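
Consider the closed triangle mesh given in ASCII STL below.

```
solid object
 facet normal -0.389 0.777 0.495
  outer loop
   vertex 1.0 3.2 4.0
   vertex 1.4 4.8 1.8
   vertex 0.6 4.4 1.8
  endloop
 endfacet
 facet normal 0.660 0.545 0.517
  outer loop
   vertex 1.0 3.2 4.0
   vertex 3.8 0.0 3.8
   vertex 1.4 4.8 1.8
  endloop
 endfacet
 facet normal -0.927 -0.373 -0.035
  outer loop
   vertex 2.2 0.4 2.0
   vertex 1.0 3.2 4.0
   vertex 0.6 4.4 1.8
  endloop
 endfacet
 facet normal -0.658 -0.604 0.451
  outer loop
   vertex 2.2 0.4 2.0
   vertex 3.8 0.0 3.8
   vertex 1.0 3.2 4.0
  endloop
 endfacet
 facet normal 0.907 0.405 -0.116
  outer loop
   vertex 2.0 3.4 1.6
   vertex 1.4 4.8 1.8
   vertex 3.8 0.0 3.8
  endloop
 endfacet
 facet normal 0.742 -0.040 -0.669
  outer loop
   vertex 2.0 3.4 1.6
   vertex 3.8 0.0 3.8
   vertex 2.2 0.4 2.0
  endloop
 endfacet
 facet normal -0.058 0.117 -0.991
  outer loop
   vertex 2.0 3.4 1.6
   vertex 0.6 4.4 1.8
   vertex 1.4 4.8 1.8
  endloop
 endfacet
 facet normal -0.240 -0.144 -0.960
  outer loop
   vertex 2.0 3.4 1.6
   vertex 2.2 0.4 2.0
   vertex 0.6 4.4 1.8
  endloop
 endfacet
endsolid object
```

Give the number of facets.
8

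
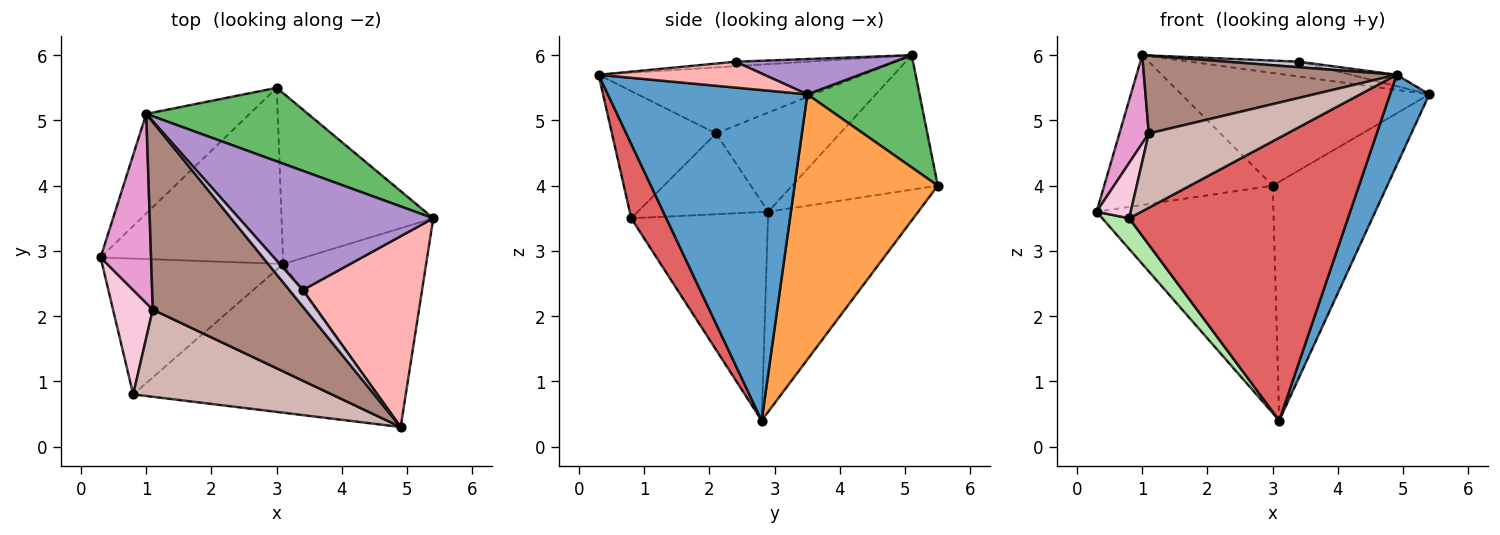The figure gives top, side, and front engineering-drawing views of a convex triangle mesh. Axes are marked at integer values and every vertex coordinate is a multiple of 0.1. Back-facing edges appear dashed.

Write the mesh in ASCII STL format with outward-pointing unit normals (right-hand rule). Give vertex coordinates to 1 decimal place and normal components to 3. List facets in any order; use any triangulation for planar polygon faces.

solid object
 facet normal 0.903 -0.178 -0.391
  outer loop
   vertex 3.1 2.8 0.4
   vertex 5.4 3.5 5.4
   vertex 4.9 0.3 5.7
  endloop
 endfacet
 facet normal -0.557 0.657 -0.508
  outer loop
   vertex 3.0 5.5 4.0
   vertex 3.1 2.8 0.4
   vertex 0.3 2.9 3.6
  endloop
 endfacet
 facet normal 0.713 0.570 -0.408
  outer loop
   vertex 3.0 5.5 4.0
   vertex 5.4 3.5 5.4
   vertex 3.1 2.8 0.4
  endloop
 endfacet
 facet normal -0.584 0.676 -0.449
  outer loop
   vertex 1.0 5.1 6.0
   vertex 3.0 5.5 4.0
   vertex 0.3 2.9 3.6
  endloop
 endfacet
 facet normal 0.354 0.783 0.511
  outer loop
   vertex 1.0 5.1 6.0
   vertex 5.4 3.5 5.4
   vertex 3.0 5.5 4.0
  endloop
 endfacet
 facet normal -0.747 -0.147 -0.649
  outer loop
   vertex 0.8 0.8 3.5
   vertex 0.3 2.9 3.6
   vertex 3.1 2.8 0.4
  endloop
 endfacet
 facet normal 0.141 -0.876 -0.461
  outer loop
   vertex 0.8 0.8 3.5
   vertex 3.1 2.8 0.4
   vertex 4.9 0.3 5.7
  endloop
 endfacet
 facet normal 0.212 0.058 0.976
  outer loop
   vertex 3.4 2.4 5.9
   vertex 4.9 0.3 5.7
   vertex 5.4 3.5 5.4
  endloop
 endfacet
 facet normal 0.177 0.121 0.977
  outer loop
   vertex 3.4 2.4 5.9
   vertex 5.4 3.5 5.4
   vertex 1.0 5.1 6.0
  endloop
 endfacet
 facet normal -0.302 -0.302 0.905
  outer loop
   vertex 3.4 2.4 5.9
   vertex 1.0 5.1 6.0
   vertex 4.9 0.3 5.7
  endloop
 endfacet
 facet normal -0.372 -0.355 0.858
  outer loop
   vertex 1.1 2.1 4.8
   vertex 4.9 0.3 5.7
   vertex 1.0 5.1 6.0
  endloop
 endfacet
 facet normal -0.438 -0.583 0.684
  outer loop
   vertex 1.1 2.1 4.8
   vertex 0.8 0.8 3.5
   vertex 4.9 0.3 5.7
  endloop
 endfacet
 facet normal -0.872 -0.207 0.444
  outer loop
   vertex 1.1 2.1 4.8
   vertex 1.0 5.1 6.0
   vertex 0.3 2.9 3.6
  endloop
 endfacet
 facet normal -0.873 -0.228 0.430
  outer loop
   vertex 1.1 2.1 4.8
   vertex 0.3 2.9 3.6
   vertex 0.8 0.8 3.5
  endloop
 endfacet
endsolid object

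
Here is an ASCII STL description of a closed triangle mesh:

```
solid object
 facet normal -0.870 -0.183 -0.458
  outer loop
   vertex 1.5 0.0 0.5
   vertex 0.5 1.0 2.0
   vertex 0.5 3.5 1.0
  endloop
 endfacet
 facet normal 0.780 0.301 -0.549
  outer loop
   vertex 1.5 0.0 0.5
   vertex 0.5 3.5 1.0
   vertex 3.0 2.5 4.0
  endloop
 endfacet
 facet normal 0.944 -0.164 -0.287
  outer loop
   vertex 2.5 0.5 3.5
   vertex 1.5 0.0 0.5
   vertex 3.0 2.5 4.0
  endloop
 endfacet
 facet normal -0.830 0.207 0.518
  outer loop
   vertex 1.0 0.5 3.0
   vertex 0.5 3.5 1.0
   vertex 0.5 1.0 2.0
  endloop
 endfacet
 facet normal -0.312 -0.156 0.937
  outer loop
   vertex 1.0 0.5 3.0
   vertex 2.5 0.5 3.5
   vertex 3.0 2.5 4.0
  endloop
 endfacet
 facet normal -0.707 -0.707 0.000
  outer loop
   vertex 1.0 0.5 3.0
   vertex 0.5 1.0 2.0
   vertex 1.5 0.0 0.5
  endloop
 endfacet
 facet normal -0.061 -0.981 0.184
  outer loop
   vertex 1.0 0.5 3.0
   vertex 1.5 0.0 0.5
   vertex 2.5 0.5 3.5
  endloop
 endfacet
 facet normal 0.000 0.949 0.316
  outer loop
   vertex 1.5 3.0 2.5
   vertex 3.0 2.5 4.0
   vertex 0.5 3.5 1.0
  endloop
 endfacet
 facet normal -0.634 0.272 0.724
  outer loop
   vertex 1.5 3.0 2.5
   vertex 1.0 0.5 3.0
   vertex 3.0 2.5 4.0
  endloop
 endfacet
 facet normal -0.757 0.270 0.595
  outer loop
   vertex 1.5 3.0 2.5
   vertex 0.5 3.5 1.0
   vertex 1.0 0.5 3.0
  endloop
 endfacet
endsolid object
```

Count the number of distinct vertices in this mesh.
7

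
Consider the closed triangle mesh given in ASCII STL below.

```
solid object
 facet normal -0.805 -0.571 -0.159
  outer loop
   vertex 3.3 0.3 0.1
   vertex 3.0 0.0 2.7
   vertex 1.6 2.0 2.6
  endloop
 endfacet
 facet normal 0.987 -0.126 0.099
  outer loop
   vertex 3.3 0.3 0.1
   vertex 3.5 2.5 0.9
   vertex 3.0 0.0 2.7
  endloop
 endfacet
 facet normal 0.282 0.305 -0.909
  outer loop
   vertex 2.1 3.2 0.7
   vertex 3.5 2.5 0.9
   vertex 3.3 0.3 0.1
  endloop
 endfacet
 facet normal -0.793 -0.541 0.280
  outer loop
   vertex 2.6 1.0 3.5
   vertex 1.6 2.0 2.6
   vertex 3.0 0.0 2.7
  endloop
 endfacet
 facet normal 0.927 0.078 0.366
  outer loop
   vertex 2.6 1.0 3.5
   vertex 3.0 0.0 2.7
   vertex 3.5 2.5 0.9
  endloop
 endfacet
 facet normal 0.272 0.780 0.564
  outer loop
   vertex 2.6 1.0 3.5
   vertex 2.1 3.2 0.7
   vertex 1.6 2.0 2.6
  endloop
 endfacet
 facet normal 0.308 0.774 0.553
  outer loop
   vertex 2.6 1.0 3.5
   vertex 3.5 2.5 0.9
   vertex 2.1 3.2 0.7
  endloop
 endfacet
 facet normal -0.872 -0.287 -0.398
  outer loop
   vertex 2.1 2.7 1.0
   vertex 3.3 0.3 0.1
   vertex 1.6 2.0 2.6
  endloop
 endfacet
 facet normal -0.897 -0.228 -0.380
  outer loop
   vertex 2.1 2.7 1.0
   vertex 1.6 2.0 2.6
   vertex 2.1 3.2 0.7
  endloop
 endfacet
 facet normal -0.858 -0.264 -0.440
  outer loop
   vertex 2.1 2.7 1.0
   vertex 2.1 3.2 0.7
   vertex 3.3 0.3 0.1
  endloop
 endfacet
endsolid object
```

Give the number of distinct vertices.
7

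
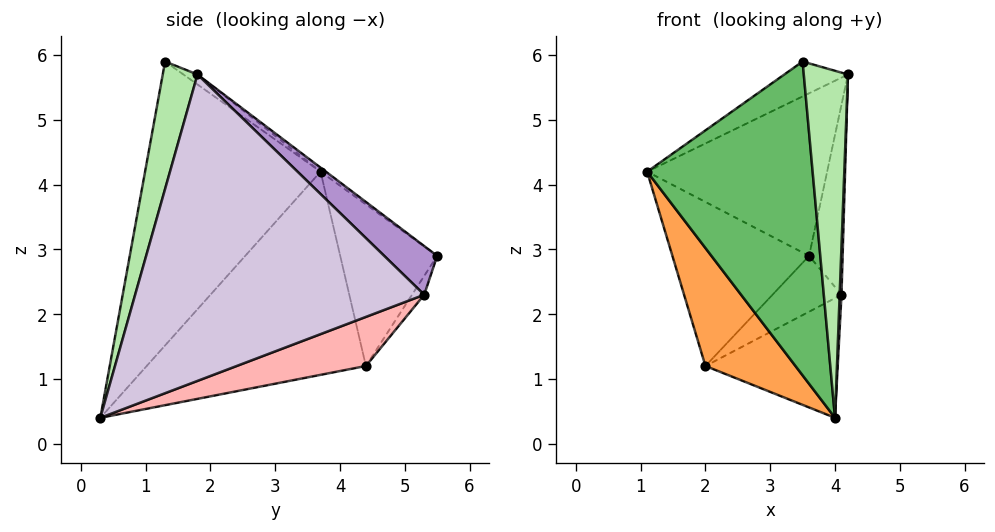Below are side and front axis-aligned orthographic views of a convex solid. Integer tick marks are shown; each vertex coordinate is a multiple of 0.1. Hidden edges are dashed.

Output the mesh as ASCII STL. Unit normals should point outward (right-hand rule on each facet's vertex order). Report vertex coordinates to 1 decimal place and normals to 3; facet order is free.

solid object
 facet normal -0.018 0.602 0.799
  outer loop
   vertex 3.6 5.5 2.9
   vertex 1.1 3.7 4.2
   vertex 4.2 1.8 5.7
  endloop
 endfacet
 facet normal -0.578 0.816 0.017
  outer loop
   vertex 2.0 4.4 1.2
   vertex 1.1 3.7 4.2
   vertex 3.6 5.5 2.9
  endloop
 endfacet
 facet normal -0.869 -0.357 -0.344
  outer loop
   vertex 2.0 4.4 1.2
   vertex 4.0 0.3 0.4
   vertex 1.1 3.7 4.2
  endloop
 endfacet
 facet normal -0.110 0.499 0.860
  outer loop
   vertex 3.5 1.3 5.9
   vertex 4.2 1.8 5.7
   vertex 1.1 3.7 4.2
  endloop
 endfacet
 facet normal -0.726 -0.685 0.058
  outer loop
   vertex 3.5 1.3 5.9
   vertex 1.1 3.7 4.2
   vertex 4.0 0.3 0.4
  endloop
 endfacet
 facet normal 0.606 -0.771 0.195
  outer loop
   vertex 3.5 1.3 5.9
   vertex 4.0 0.3 0.4
   vertex 4.2 1.8 5.7
  endloop
 endfacet
 facet normal -0.157 0.890 -0.428
  outer loop
   vertex 4.1 5.3 2.3
   vertex 2.0 4.4 1.2
   vertex 3.6 5.5 2.9
  endloop
 endfacet
 facet normal 0.323 0.331 -0.887
  outer loop
   vertex 4.1 5.3 2.3
   vertex 4.0 0.3 0.4
   vertex 2.0 4.4 1.2
  endloop
 endfacet
 facet normal 0.748 0.473 0.465
  outer loop
   vertex 4.1 5.3 2.3
   vertex 3.6 5.5 2.9
   vertex 4.2 1.8 5.7
  endloop
 endfacet
 facet normal 0.999 -0.006 -0.036
  outer loop
   vertex 4.1 5.3 2.3
   vertex 4.2 1.8 5.7
   vertex 4.0 0.3 0.4
  endloop
 endfacet
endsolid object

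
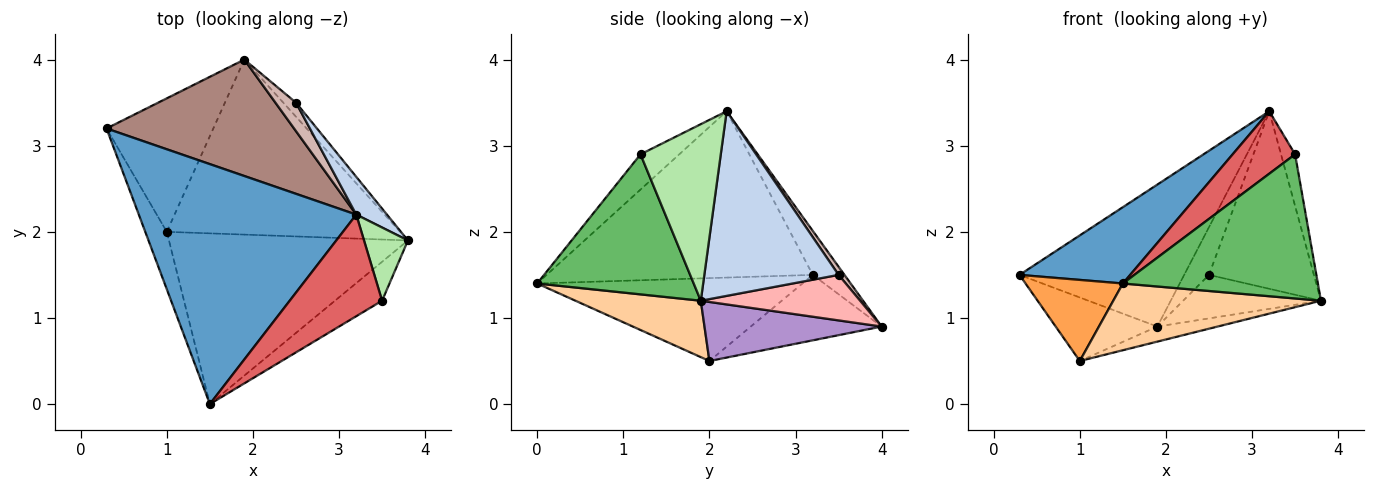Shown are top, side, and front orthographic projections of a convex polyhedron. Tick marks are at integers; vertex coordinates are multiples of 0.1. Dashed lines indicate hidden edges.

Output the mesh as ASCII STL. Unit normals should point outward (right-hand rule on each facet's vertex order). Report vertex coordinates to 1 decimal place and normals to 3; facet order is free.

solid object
 facet normal -0.589 -0.245 0.770
  outer loop
   vertex 3.2 2.2 3.4
   vertex 0.3 3.2 1.5
   vertex 1.5 0.0 1.4
  endloop
 endfacet
 facet normal 0.781 0.610 0.130
  outer loop
   vertex 2.5 3.5 1.5
   vertex 3.2 2.2 3.4
   vertex 3.8 1.9 1.2
  endloop
 endfacet
 facet normal -0.912 -0.335 -0.237
  outer loop
   vertex 1.0 2.0 0.5
   vertex 1.5 0.0 1.4
   vertex 0.3 3.2 1.5
  endloop
 endfacet
 facet normal 0.215 -0.356 -0.910
  outer loop
   vertex 1.0 2.0 0.5
   vertex 3.8 1.9 1.2
   vertex 1.5 0.0 1.4
  endloop
 endfacet
 facet normal 0.612 -0.763 -0.206
  outer loop
   vertex 3.5 1.2 2.9
   vertex 1.5 0.0 1.4
   vertex 3.8 1.9 1.2
  endloop
 endfacet
 facet normal 0.957 0.168 0.238
  outer loop
   vertex 3.5 1.2 2.9
   vertex 3.8 1.9 1.2
   vertex 3.2 2.2 3.4
  endloop
 endfacet
 facet normal -0.309 -0.498 0.810
  outer loop
   vertex 3.5 1.2 2.9
   vertex 3.2 2.2 3.4
   vertex 1.5 0.0 1.4
  endloop
 endfacet
 facet normal 0.740 0.640 -0.207
  outer loop
   vertex 1.9 4.0 0.9
   vertex 2.5 3.5 1.5
   vertex 3.8 1.9 1.2
  endloop
 endfacet
 facet normal 0.244 0.083 -0.966
  outer loop
   vertex 1.9 4.0 0.9
   vertex 3.8 1.9 1.2
   vertex 1.0 2.0 0.5
  endloop
 endfacet
 facet normal -0.484 0.376 -0.790
  outer loop
   vertex 1.9 4.0 0.9
   vertex 1.0 2.0 0.5
   vertex 0.3 3.2 1.5
  endloop
 endfacet
 facet normal -0.147 0.765 0.627
  outer loop
   vertex 1.9 4.0 0.9
   vertex 0.3 3.2 1.5
   vertex 3.2 2.2 3.4
  endloop
 endfacet
 facet normal 0.199 0.841 0.503
  outer loop
   vertex 1.9 4.0 0.9
   vertex 3.2 2.2 3.4
   vertex 2.5 3.5 1.5
  endloop
 endfacet
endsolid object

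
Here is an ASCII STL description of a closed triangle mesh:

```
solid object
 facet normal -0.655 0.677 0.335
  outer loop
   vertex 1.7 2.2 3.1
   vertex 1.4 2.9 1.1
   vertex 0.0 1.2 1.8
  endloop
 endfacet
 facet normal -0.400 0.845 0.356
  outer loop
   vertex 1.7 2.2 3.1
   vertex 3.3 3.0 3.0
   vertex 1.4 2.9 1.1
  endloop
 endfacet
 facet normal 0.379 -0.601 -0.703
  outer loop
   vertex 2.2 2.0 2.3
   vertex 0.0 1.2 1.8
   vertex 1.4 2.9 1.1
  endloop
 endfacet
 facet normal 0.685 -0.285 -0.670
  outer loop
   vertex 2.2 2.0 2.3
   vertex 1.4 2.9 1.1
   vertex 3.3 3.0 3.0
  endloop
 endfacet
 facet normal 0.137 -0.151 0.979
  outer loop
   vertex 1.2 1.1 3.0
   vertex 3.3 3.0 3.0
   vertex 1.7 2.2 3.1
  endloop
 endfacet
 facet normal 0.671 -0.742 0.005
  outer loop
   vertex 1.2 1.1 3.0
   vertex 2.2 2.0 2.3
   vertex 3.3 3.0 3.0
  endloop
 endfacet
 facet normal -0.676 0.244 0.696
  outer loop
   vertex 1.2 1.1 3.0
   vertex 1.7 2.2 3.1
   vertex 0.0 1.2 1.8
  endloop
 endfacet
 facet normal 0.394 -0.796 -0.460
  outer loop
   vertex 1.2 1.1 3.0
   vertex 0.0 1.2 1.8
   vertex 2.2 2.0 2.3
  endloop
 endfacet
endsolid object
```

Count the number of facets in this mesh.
8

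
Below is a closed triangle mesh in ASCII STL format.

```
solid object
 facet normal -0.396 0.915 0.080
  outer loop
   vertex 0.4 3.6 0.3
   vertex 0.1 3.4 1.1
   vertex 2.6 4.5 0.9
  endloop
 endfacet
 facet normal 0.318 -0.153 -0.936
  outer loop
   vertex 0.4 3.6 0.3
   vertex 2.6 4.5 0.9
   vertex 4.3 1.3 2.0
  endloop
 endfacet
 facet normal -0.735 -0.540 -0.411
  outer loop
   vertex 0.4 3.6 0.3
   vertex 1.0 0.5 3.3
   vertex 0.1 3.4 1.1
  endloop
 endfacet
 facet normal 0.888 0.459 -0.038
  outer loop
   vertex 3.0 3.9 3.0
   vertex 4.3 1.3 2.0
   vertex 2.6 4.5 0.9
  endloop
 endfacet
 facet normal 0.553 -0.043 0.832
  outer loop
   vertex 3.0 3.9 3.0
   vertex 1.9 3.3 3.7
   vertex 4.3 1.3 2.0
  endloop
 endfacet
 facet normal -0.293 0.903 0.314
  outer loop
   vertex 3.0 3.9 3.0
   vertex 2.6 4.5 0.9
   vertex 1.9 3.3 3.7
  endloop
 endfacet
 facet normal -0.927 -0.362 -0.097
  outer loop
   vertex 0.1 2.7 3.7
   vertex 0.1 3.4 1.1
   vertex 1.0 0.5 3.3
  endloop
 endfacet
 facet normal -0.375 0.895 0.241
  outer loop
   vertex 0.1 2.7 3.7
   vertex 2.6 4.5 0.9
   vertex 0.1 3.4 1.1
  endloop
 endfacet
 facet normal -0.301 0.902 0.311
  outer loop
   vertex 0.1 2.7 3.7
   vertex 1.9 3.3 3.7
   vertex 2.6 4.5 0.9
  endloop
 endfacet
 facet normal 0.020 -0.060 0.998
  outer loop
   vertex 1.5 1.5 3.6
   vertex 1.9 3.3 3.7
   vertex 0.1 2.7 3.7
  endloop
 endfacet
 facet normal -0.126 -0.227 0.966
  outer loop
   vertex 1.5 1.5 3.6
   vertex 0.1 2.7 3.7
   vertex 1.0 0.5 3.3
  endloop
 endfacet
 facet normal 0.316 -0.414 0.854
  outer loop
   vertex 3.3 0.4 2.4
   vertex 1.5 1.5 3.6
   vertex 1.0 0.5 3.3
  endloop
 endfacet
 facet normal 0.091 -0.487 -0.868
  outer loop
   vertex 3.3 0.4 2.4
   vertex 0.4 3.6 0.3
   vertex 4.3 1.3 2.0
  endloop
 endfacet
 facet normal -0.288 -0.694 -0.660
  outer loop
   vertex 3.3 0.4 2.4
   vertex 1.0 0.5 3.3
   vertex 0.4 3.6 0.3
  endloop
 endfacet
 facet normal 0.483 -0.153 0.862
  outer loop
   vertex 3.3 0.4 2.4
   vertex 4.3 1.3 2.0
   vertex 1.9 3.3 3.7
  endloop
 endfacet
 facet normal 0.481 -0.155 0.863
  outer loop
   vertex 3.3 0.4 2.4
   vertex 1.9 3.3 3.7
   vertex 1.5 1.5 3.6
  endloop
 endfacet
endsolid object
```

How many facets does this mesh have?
16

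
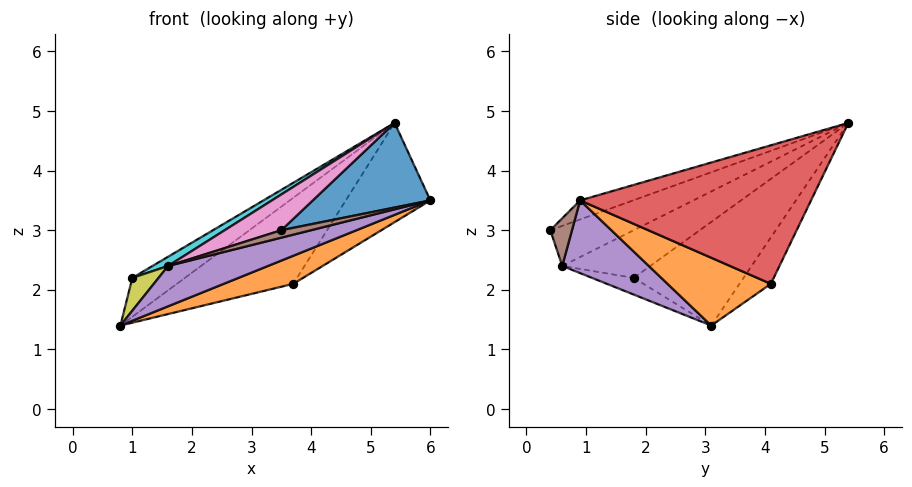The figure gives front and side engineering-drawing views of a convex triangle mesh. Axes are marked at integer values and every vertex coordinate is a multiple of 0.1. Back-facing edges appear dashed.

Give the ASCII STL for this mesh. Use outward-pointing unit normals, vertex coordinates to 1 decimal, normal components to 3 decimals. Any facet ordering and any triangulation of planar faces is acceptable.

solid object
 facet normal -0.131 -0.291 0.948
  outer loop
   vertex 3.5 0.4 3.0
   vertex 6.0 0.9 3.5
   vertex 5.4 5.4 4.8
  endloop
 endfacet
 facet normal 0.294 -0.198 -0.935
  outer loop
   vertex 3.7 4.1 2.1
   vertex 6.0 0.9 3.5
   vertex 0.8 3.1 1.4
  endloop
 endfacet
 facet normal -0.249 0.925 -0.288
  outer loop
   vertex 3.7 4.1 2.1
   vertex 0.8 3.1 1.4
   vertex 5.4 5.4 4.8
  endloop
 endfacet
 facet normal 0.749 0.274 -0.603
  outer loop
   vertex 3.7 4.1 2.1
   vertex 5.4 5.4 4.8
   vertex 6.0 0.9 3.5
  endloop
 endfacet
 facet normal 0.251 -0.289 -0.924
  outer loop
   vertex 1.6 0.6 2.4
   vertex 0.8 3.1 1.4
   vertex 6.0 0.9 3.5
  endloop
 endfacet
 facet normal 0.250 -0.343 -0.905
  outer loop
   vertex 1.6 0.6 2.4
   vertex 6.0 0.9 3.5
   vertex 3.5 0.4 3.0
  endloop
 endfacet
 facet normal -0.315 -0.213 0.925
  outer loop
   vertex 1.6 0.6 2.4
   vertex 3.5 0.4 3.0
   vertex 5.4 5.4 4.8
  endloop
 endfacet
 facet normal -0.661 0.317 0.680
  outer loop
   vertex 1.0 1.8 2.2
   vertex 5.4 5.4 4.8
   vertex 0.8 3.1 1.4
  endloop
 endfacet
 facet normal -0.709 -0.446 -0.547
  outer loop
   vertex 1.0 1.8 2.2
   vertex 0.8 3.1 1.4
   vertex 1.6 0.6 2.4
  endloop
 endfacet
 facet normal -0.457 -0.081 0.886
  outer loop
   vertex 1.0 1.8 2.2
   vertex 1.6 0.6 2.4
   vertex 5.4 5.4 4.8
  endloop
 endfacet
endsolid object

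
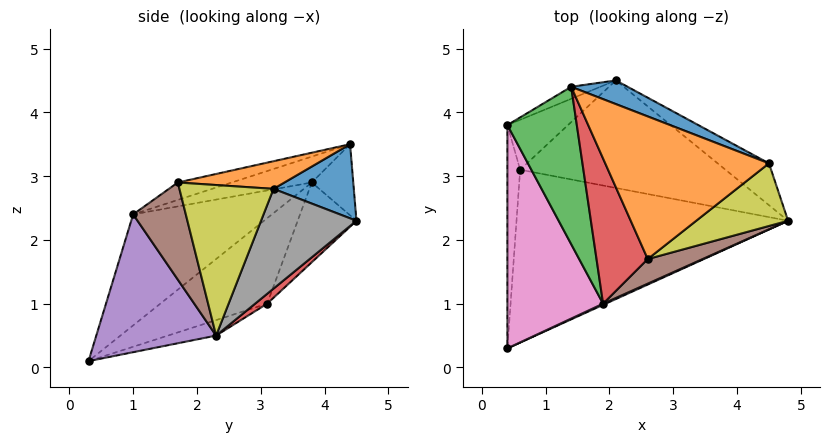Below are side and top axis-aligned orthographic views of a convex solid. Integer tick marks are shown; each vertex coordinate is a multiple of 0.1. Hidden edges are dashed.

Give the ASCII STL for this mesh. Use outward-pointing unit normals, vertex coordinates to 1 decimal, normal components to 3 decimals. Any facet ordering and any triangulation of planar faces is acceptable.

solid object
 facet normal -0.982 0.117 -0.147
  outer loop
   vertex 0.6 3.1 1.0
   vertex 0.4 0.3 0.1
   vertex 0.4 3.8 2.9
  endloop
 endfacet
 facet normal -0.460 0.817 -0.349
  outer loop
   vertex 0.6 3.1 1.0
   vertex 0.4 3.8 2.9
   vertex 2.1 4.5 2.3
  endloop
 endfacet
 facet normal -0.054 0.309 -0.949
  outer loop
   vertex 0.6 3.1 1.0
   vertex 4.8 2.3 0.5
   vertex 0.4 0.3 0.1
  endloop
 endfacet
 facet normal 0.036 0.659 -0.751
  outer loop
   vertex 0.6 3.1 1.0
   vertex 2.1 4.5 2.3
   vertex 4.8 2.3 0.5
  endloop
 endfacet
 facet normal 0.413 -0.911 0.008
  outer loop
   vertex 1.9 1.0 2.4
   vertex 0.4 0.3 0.1
   vertex 4.8 2.3 0.5
  endloop
 endfacet
 facet normal 0.551 -0.774 0.312
  outer loop
   vertex 1.9 1.0 2.4
   vertex 4.8 2.3 0.5
   vertex 2.6 1.7 2.9
  endloop
 endfacet
 facet normal -0.671 -0.463 0.579
  outer loop
   vertex 1.9 1.0 2.4
   vertex 0.4 3.8 2.9
   vertex 0.4 0.3 0.1
  endloop
 endfacet
 facet normal 0.501 0.826 -0.258
  outer loop
   vertex 4.5 3.2 2.8
   vertex 4.8 2.3 0.5
   vertex 2.1 4.5 2.3
  endloop
 endfacet
 facet normal 0.590 -0.723 0.360
  outer loop
   vertex 4.5 3.2 2.8
   vertex 2.6 1.7 2.9
   vertex 4.8 2.3 0.5
  endloop
 endfacet
 facet normal -0.427 0.887 -0.175
  outer loop
   vertex 1.4 4.4 3.5
   vertex 2.1 4.5 2.3
   vertex 0.4 3.8 2.9
  endloop
 endfacet
 facet normal 0.403 0.862 0.307
  outer loop
   vertex 1.4 4.4 3.5
   vertex 4.5 3.2 2.8
   vertex 2.1 4.5 2.3
  endloop
 endfacet
 facet normal 0.165 -0.144 0.976
  outer loop
   vertex 1.4 4.4 3.5
   vertex 2.6 1.7 2.9
   vertex 4.5 3.2 2.8
  endloop
 endfacet
 facet normal -0.329 -0.334 0.883
  outer loop
   vertex 1.4 4.4 3.5
   vertex 0.4 3.8 2.9
   vertex 1.9 1.0 2.4
  endloop
 endfacet
 facet normal -0.304 -0.333 0.892
  outer loop
   vertex 1.4 4.4 3.5
   vertex 1.9 1.0 2.4
   vertex 2.6 1.7 2.9
  endloop
 endfacet
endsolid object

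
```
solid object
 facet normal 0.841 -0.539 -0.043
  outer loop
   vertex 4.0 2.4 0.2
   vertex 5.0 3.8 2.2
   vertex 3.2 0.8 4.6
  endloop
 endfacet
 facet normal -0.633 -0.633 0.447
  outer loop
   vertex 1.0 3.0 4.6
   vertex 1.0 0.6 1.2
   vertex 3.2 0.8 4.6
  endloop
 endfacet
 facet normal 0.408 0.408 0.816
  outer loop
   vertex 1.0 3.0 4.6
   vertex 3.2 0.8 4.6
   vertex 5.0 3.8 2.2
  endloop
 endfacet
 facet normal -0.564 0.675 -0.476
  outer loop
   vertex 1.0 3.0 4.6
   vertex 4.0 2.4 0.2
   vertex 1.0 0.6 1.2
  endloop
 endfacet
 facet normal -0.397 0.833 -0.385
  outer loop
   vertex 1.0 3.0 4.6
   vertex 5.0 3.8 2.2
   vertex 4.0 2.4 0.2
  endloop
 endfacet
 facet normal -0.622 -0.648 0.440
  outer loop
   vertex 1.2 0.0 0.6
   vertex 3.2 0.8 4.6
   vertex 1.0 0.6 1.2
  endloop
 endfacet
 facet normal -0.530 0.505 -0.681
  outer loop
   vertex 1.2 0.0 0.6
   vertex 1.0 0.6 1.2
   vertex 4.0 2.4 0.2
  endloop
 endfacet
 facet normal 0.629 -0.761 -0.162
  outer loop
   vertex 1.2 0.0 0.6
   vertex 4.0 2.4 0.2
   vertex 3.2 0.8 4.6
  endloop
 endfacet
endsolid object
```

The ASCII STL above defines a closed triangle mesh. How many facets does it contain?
8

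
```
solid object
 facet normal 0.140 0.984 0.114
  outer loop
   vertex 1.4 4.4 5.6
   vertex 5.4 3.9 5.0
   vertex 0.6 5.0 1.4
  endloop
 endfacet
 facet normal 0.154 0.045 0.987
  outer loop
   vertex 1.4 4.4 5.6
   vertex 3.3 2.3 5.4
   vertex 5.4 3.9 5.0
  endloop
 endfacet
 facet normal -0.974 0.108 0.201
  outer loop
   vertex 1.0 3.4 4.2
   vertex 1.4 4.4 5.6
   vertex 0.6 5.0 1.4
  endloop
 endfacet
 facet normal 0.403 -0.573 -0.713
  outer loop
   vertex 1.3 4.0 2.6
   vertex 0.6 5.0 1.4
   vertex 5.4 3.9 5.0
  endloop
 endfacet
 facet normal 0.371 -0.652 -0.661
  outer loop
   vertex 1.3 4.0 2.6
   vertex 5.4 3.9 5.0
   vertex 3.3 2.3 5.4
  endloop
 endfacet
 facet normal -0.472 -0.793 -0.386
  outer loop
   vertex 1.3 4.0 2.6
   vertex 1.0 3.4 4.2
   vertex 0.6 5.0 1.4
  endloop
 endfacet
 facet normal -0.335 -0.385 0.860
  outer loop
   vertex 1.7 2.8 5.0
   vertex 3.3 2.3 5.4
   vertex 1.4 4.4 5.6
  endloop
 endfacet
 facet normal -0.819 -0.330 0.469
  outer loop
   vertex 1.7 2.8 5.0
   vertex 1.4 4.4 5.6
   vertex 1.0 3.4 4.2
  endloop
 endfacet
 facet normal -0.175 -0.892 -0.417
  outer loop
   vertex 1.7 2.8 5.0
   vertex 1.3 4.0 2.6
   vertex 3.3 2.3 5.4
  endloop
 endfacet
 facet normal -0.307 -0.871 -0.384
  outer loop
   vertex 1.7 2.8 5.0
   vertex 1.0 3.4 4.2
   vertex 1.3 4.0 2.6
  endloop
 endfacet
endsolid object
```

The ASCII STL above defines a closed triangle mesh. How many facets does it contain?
10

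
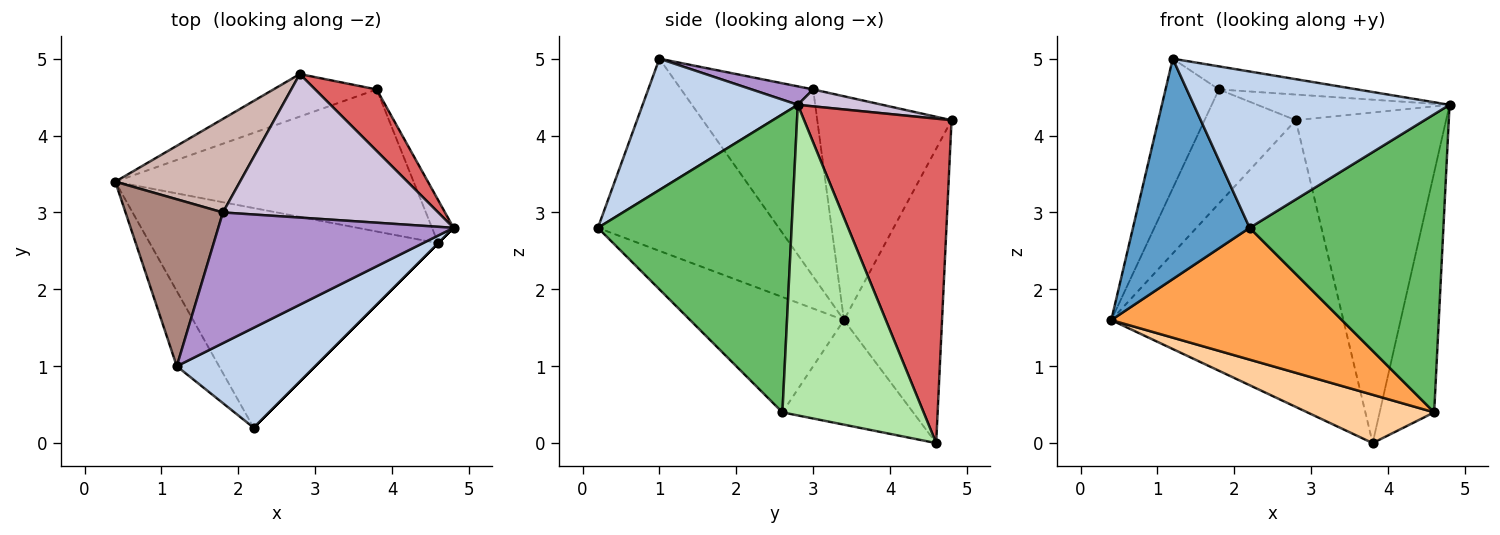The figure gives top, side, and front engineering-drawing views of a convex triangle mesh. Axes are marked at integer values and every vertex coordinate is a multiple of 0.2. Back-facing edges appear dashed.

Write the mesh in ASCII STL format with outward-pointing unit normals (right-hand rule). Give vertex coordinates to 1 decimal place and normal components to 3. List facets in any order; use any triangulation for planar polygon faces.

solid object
 facet normal -0.826 -0.533 -0.182
  outer loop
   vertex 1.2 1.0 5.0
   vertex 0.4 3.4 1.6
   vertex 2.2 0.2 2.8
  endloop
 endfacet
 facet normal 0.455 -0.750 0.480
  outer loop
   vertex 1.2 1.0 5.0
   vertex 2.2 0.2 2.8
   vertex 4.8 2.8 4.4
  endloop
 endfacet
 facet normal -0.324 -0.487 -0.811
  outer loop
   vertex 4.6 2.6 0.4
   vertex 2.2 0.2 2.8
   vertex 0.4 3.4 1.6
  endloop
 endfacet
 facet normal -0.315 -0.306 -0.899
  outer loop
   vertex 4.6 2.6 0.4
   vertex 0.4 3.4 1.6
   vertex 3.8 4.6 0.0
  endloop
 endfacet
 facet normal 0.707 -0.707 0.000
  outer loop
   vertex 4.6 2.6 0.4
   vertex 4.8 2.8 4.4
   vertex 2.2 0.2 2.8
  endloop
 endfacet
 facet normal 0.931 0.359 -0.065
  outer loop
   vertex 4.6 2.6 0.4
   vertex 3.8 4.6 0.0
   vertex 4.8 2.8 4.4
  endloop
 endfacet
 facet normal 0.694 0.708 0.132
  outer loop
   vertex 2.8 4.8 4.2
   vertex 4.8 2.8 4.4
   vertex 3.8 4.6 0.0
  endloop
 endfacet
 facet normal -0.386 0.913 -0.135
  outer loop
   vertex 2.8 4.8 4.2
   vertex 3.8 4.6 0.0
   vertex 0.4 3.4 1.6
  endloop
 endfacet
 facet normal 0.077 0.173 0.982
  outer loop
   vertex 1.8 3.0 4.6
   vertex 1.2 1.0 5.0
   vertex 4.8 2.8 4.4
  endloop
 endfacet
 facet normal 0.077 0.175 0.981
  outer loop
   vertex 1.8 3.0 4.6
   vertex 4.8 2.8 4.4
   vertex 2.8 4.8 4.2
  endloop
 endfacet
 facet normal -0.835 0.337 0.435
  outer loop
   vertex 1.8 3.0 4.6
   vertex 0.4 3.4 1.6
   vertex 1.2 1.0 5.0
  endloop
 endfacet
 facet normal -0.751 0.510 0.419
  outer loop
   vertex 1.8 3.0 4.6
   vertex 2.8 4.8 4.2
   vertex 0.4 3.4 1.6
  endloop
 endfacet
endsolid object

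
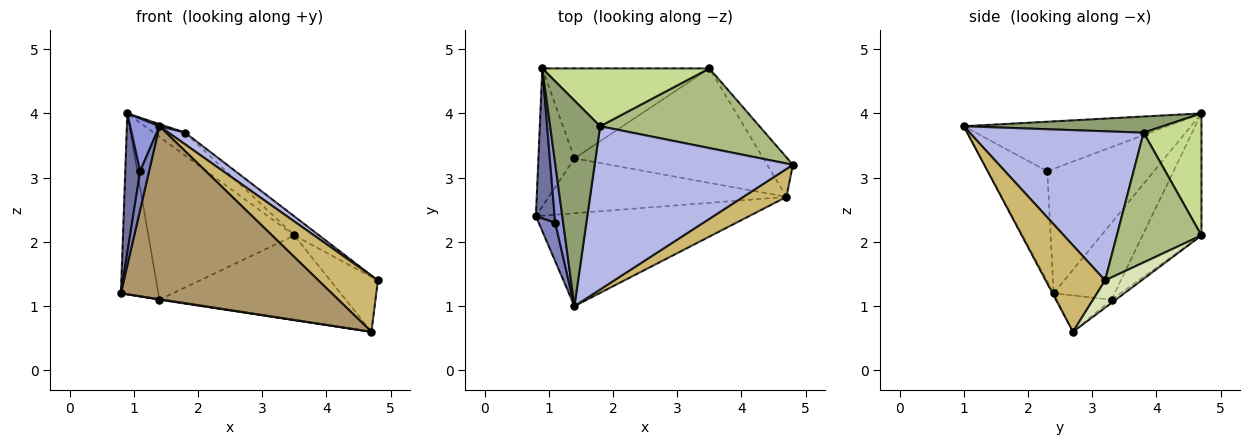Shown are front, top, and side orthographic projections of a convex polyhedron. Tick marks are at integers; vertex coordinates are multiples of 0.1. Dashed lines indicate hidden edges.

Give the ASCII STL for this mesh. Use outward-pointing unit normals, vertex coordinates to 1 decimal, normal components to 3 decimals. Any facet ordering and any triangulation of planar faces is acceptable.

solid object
 facet normal -0.980 -0.137 0.147
  outer loop
   vertex 1.1 2.3 3.1
   vertex 0.9 4.7 4.0
   vertex 0.8 2.4 1.2
  endloop
 endfacet
 facet normal -0.978 -0.147 0.147
  outer loop
   vertex 1.1 2.3 3.1
   vertex 0.8 2.4 1.2
   vertex 1.4 1.0 3.8
  endloop
 endfacet
 facet normal -0.977 -0.141 0.158
  outer loop
   vertex 1.1 2.3 3.1
   vertex 1.4 1.0 3.8
   vertex 0.9 4.7 4.0
  endloop
 endfacet
 facet normal 0.600 -0.057 0.798
  outer loop
   vertex 1.8 3.8 3.7
   vertex 1.4 1.0 3.8
   vertex 4.8 3.2 1.4
  endloop
 endfacet
 facet normal 0.307 -0.010 0.952
  outer loop
   vertex 1.8 3.8 3.7
   vertex 0.9 4.7 4.0
   vertex 1.4 1.0 3.8
  endloop
 endfacet
 facet normal 0.621 0.182 0.762
  outer loop
   vertex 1.8 3.8 3.7
   vertex 4.8 3.2 1.4
   vertex 3.5 4.7 2.1
  endloop
 endfacet
 facet normal 0.562 0.306 0.769
  outer loop
   vertex 1.8 3.8 3.7
   vertex 3.5 4.7 2.1
   vertex 0.9 4.7 4.0
  endloop
 endfacet
 facet normal 0.528 0.689 -0.497
  outer loop
   vertex 4.7 2.7 0.6
   vertex 3.5 4.7 2.1
   vertex 4.8 3.2 1.4
  endloop
 endfacet
 facet normal -0.005 -0.881 -0.473
  outer loop
   vertex 4.7 2.7 0.6
   vertex 1.4 1.0 3.8
   vertex 0.8 2.4 1.2
  endloop
 endfacet
 facet normal 0.667 -0.667 0.333
  outer loop
   vertex 4.7 2.7 0.6
   vertex 4.8 3.2 1.4
   vertex 1.4 1.0 3.8
  endloop
 endfacet
 facet normal -0.151 -0.009 -0.988
  outer loop
   vertex 1.4 3.3 1.1
   vertex 4.7 2.7 0.6
   vertex 0.8 2.4 1.2
  endloop
 endfacet
 facet normal -0.014 0.595 -0.804
  outer loop
   vertex 1.4 3.3 1.1
   vertex 3.5 4.7 2.1
   vertex 4.7 2.7 0.6
  endloop
 endfacet
 facet normal -0.791 0.486 -0.371
  outer loop
   vertex 1.4 3.3 1.1
   vertex 0.8 2.4 1.2
   vertex 0.9 4.7 4.0
  endloop
 endfacet
 facet normal -0.333 0.825 -0.456
  outer loop
   vertex 1.4 3.3 1.1
   vertex 0.9 4.7 4.0
   vertex 3.5 4.7 2.1
  endloop
 endfacet
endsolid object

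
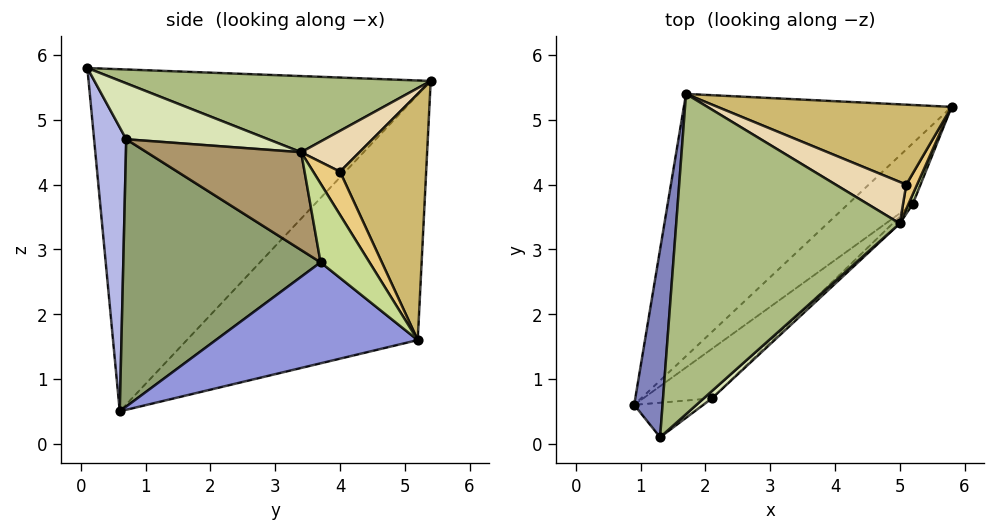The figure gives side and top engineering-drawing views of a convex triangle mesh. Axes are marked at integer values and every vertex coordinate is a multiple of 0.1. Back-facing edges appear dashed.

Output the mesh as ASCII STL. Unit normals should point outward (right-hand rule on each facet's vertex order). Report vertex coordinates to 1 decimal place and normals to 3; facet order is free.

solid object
 facet normal -0.503 0.667 -0.549
  outer loop
   vertex 1.7 5.4 5.6
   vertex 5.8 5.2 1.6
   vertex 0.9 0.6 0.5
  endloop
 endfacet
 facet normal -0.994 0.078 0.082
  outer loop
   vertex 1.3 0.1 5.8
   vertex 1.7 5.4 5.6
   vertex 0.9 0.6 0.5
  endloop
 endfacet
 facet normal 0.668 -0.609 -0.428
  outer loop
   vertex 5.2 3.7 2.8
   vertex 0.9 0.6 0.5
   vertex 5.8 5.2 1.6
  endloop
 endfacet
 facet normal 0.486 -0.866 -0.118
  outer loop
   vertex 2.1 0.7 4.7
   vertex 1.3 0.1 5.8
   vertex 0.9 0.6 0.5
  endloop
 endfacet
 facet normal 0.633 -0.757 -0.163
  outer loop
   vertex 2.1 0.7 4.7
   vertex 0.9 0.6 0.5
   vertex 5.2 3.7 2.8
  endloop
 endfacet
 facet normal 0.322 0.011 0.947
  outer loop
   vertex 5.0 3.4 4.5
   vertex 1.7 5.4 5.6
   vertex 1.3 0.1 5.8
  endloop
 endfacet
 facet normal 0.941 -0.335 0.052
  outer loop
   vertex 5.0 3.4 4.5
   vertex 5.2 3.7 2.8
   vertex 5.8 5.2 1.6
  endloop
 endfacet
 facet normal 0.682 -0.725 0.100
  outer loop
   vertex 5.0 3.4 4.5
   vertex 1.3 0.1 5.8
   vertex 2.1 0.7 4.7
  endloop
 endfacet
 facet normal 0.679 -0.733 -0.049
  outer loop
   vertex 5.0 3.4 4.5
   vertex 2.1 0.7 4.7
   vertex 5.2 3.7 2.8
  endloop
 endfacet
 facet normal 0.495 0.731 0.470
  outer loop
   vertex 5.1 4.0 4.2
   vertex 5.8 5.2 1.6
   vertex 1.7 5.4 5.6
  endloop
 endfacet
 facet normal 0.969 -0.040 0.242
  outer loop
   vertex 5.1 4.0 4.2
   vertex 5.0 3.4 4.5
   vertex 5.8 5.2 1.6
  endloop
 endfacet
 facet normal 0.472 0.330 0.817
  outer loop
   vertex 5.1 4.0 4.2
   vertex 1.7 5.4 5.6
   vertex 5.0 3.4 4.5
  endloop
 endfacet
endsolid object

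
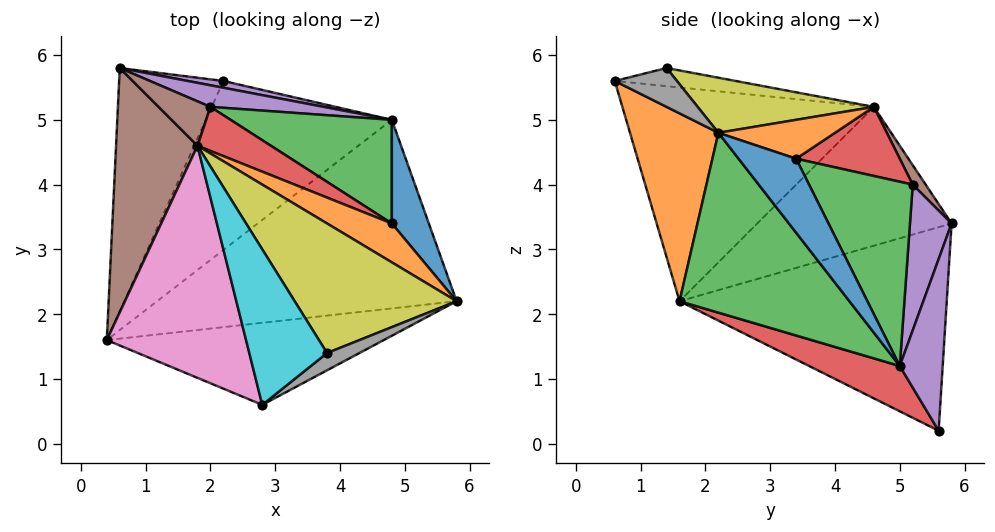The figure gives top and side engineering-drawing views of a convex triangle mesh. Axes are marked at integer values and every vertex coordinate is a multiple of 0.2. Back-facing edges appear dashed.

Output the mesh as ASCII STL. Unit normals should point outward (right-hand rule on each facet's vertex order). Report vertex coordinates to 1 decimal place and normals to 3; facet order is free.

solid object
 facet normal -0.877 0.170 -0.449
  outer loop
   vertex 2.2 5.6 0.2
   vertex 0.4 1.6 2.2
   vertex 0.6 5.8 3.4
  endloop
 endfacet
 facet normal 0.316 -0.826 -0.466
  outer loop
   vertex 2.8 0.6 5.6
   vertex 0.4 1.6 2.2
   vertex 5.8 2.2 4.8
  endloop
 endfacet
 facet normal 0.379 -0.676 -0.631
  outer loop
   vertex 4.8 5.0 1.2
   vertex 5.8 2.2 4.8
   vertex 0.4 1.6 2.2
  endloop
 endfacet
 facet normal 0.204 -0.510 -0.836
  outer loop
   vertex 4.8 5.0 1.2
   vertex 0.4 1.6 2.2
   vertex 2.2 5.6 0.2
  endloop
 endfacet
 facet normal 0.209 0.977 0.043
  outer loop
   vertex 4.8 5.0 1.2
   vertex 2.2 5.6 0.2
   vertex 0.6 5.8 3.4
  endloop
 endfacet
 facet normal -0.858 -0.103 0.503
  outer loop
   vertex 1.8 4.6 5.2
   vertex 0.6 5.8 3.4
   vertex 0.4 1.6 2.2
  endloop
 endfacet
 facet normal -0.828 -0.153 0.539
  outer loop
   vertex 1.8 4.6 5.2
   vertex 0.4 1.6 2.2
   vertex 2.8 0.6 5.6
  endloop
 endfacet
 facet normal 0.512 -0.746 0.426
  outer loop
   vertex 3.8 1.4 5.8
   vertex 2.8 0.6 5.6
   vertex 5.8 2.2 4.8
  endloop
 endfacet
 facet normal 0.301 0.354 0.885
  outer loop
   vertex 3.8 1.4 5.8
   vertex 5.8 2.2 4.8
   vertex 1.8 4.6 5.2
  endloop
 endfacet
 facet normal -0.227 0.041 0.973
  outer loop
   vertex 3.8 1.4 5.8
   vertex 1.8 4.6 5.2
   vertex 2.8 0.6 5.6
  endloop
 endfacet
 facet normal 0.667 0.667 0.333
  outer loop
   vertex 4.8 3.4 4.4
   vertex 5.8 2.2 4.8
   vertex 4.8 5.0 1.2
  endloop
 endfacet
 facet normal 0.419 0.581 0.698
  outer loop
   vertex 4.8 3.4 4.4
   vertex 1.8 4.6 5.2
   vertex 5.8 2.2 4.8
  endloop
 endfacet
 facet normal 0.455 0.796 0.398
  outer loop
   vertex 2.0 5.2 4.0
   vertex 4.8 3.4 4.4
   vertex 4.8 5.0 1.2
  endloop
 endfacet
 facet normal 0.433 0.775 0.460
  outer loop
   vertex 2.0 5.2 4.0
   vertex 1.8 4.6 5.2
   vertex 4.8 3.4 4.4
  endloop
 endfacet
 facet normal 0.298 0.926 0.232
  outer loop
   vertex 2.0 5.2 4.0
   vertex 4.8 5.0 1.2
   vertex 0.6 5.8 3.4
  endloop
 endfacet
 facet normal 0.174 0.869 0.463
  outer loop
   vertex 2.0 5.2 4.0
   vertex 0.6 5.8 3.4
   vertex 1.8 4.6 5.2
  endloop
 endfacet
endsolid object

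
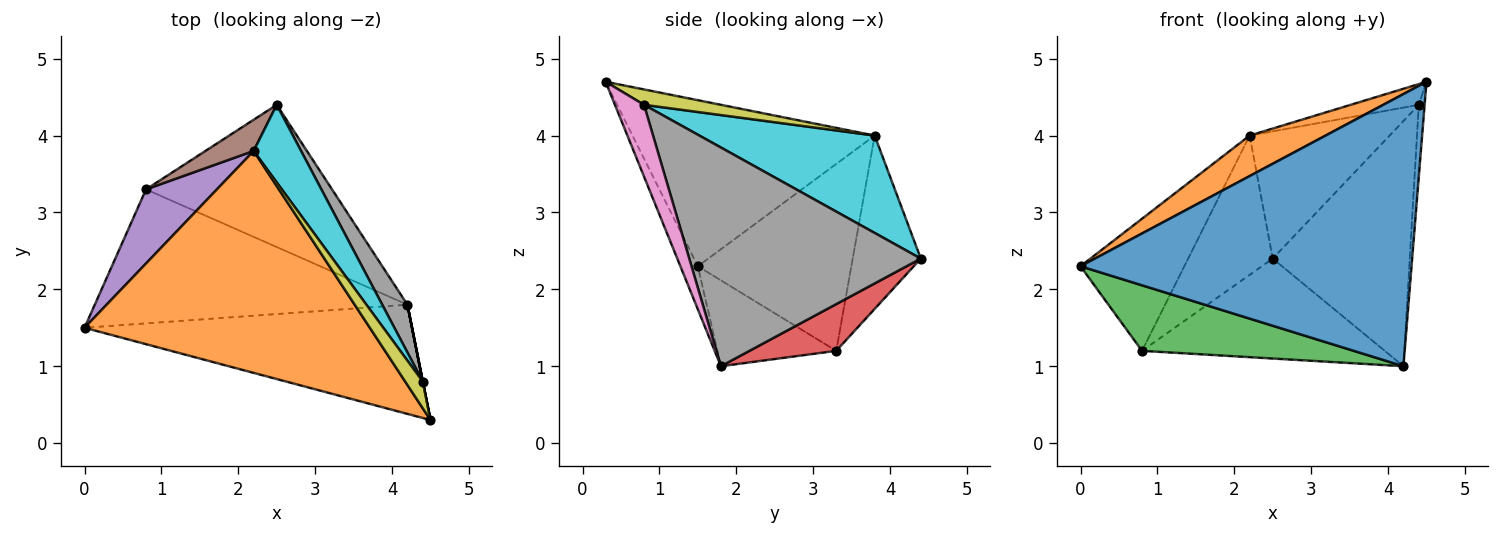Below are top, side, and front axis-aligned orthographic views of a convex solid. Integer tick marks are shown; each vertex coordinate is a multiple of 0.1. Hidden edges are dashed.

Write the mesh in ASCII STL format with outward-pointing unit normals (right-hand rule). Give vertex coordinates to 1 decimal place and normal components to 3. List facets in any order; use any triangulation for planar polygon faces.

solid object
 facet normal -0.049 -0.927 -0.372
  outer loop
   vertex 4.2 1.8 1.0
   vertex 4.5 0.3 4.7
   vertex 0.0 1.5 2.3
  endloop
 endfacet
 facet normal -0.497 -0.156 0.854
  outer loop
   vertex 2.2 3.8 4.0
   vertex 0.0 1.5 2.3
   vertex 4.5 0.3 4.7
  endloop
 endfacet
 facet normal -0.239 -0.427 -0.872
  outer loop
   vertex 0.8 3.3 1.2
   vertex 4.2 1.8 1.0
   vertex 0.0 1.5 2.3
  endloop
 endfacet
 facet normal 0.201 0.563 -0.801
  outer loop
   vertex 0.8 3.3 1.2
   vertex 2.5 4.4 2.4
   vertex 4.2 1.8 1.0
  endloop
 endfacet
 facet normal -0.790 0.534 0.300
  outer loop
   vertex 0.8 3.3 1.2
   vertex 0.0 1.5 2.3
   vertex 2.2 3.8 4.0
  endloop
 endfacet
 facet normal -0.618 0.767 0.172
  outer loop
   vertex 0.8 3.3 1.2
   vertex 2.2 3.8 4.0
   vertex 2.5 4.4 2.4
  endloop
 endfacet
 facet normal 0.981 0.196 0.000
  outer loop
   vertex 4.4 0.8 4.4
   vertex 4.5 0.3 4.7
   vertex 4.2 1.8 1.0
  endloop
 endfacet
 facet normal 0.856 0.507 0.099
  outer loop
   vertex 4.4 0.8 4.4
   vertex 4.2 1.8 1.0
   vertex 2.5 4.4 2.4
  endloop
 endfacet
 facet normal 0.569 0.504 0.650
  outer loop
   vertex 4.4 0.8 4.4
   vertex 2.2 3.8 4.0
   vertex 4.5 0.3 4.7
  endloop
 endfacet
 facet normal 0.730 0.583 0.356
  outer loop
   vertex 4.4 0.8 4.4
   vertex 2.5 4.4 2.4
   vertex 2.2 3.8 4.0
  endloop
 endfacet
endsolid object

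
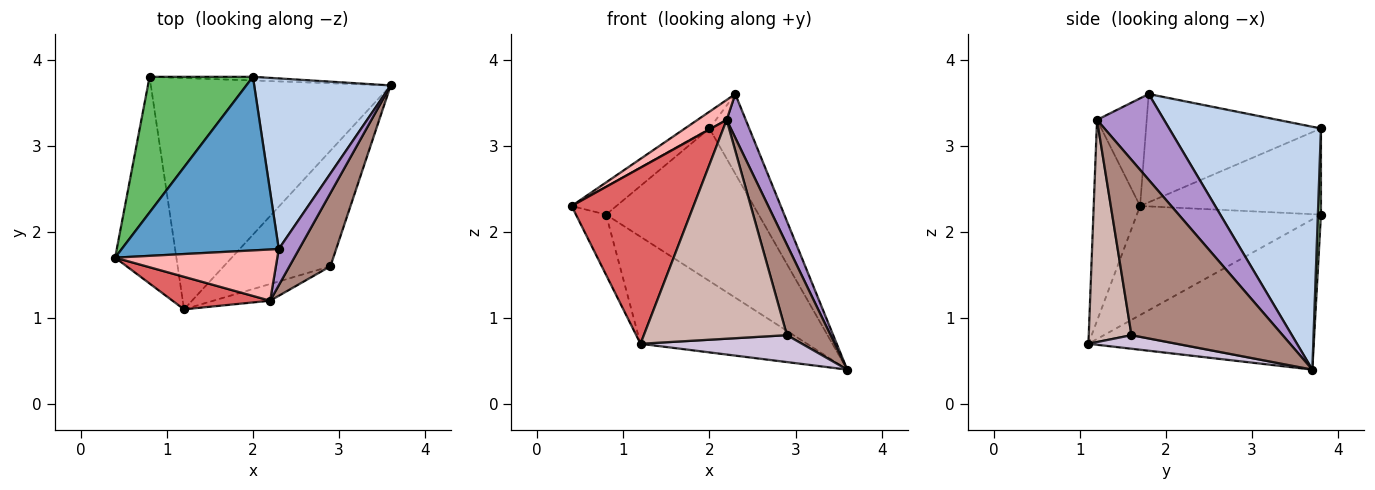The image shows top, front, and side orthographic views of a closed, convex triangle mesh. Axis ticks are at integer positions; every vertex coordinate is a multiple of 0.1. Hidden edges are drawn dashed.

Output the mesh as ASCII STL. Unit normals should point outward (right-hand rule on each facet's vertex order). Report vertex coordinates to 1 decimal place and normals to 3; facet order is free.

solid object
 facet normal -0.566 0.079 0.821
  outer loop
   vertex 2.0 3.8 3.2
   vertex 0.4 1.7 2.3
   vertex 2.3 1.8 3.6
  endloop
 endfacet
 facet normal 0.850 0.223 0.478
  outer loop
   vertex 2.0 3.8 3.2
   vertex 2.3 1.8 3.6
   vertex 3.6 3.7 0.4
  endloop
 endfacet
 facet normal -0.863 0.141 -0.485
  outer loop
   vertex 0.8 3.8 2.2
   vertex 1.2 1.1 0.7
   vertex 0.4 1.7 2.3
  endloop
 endfacet
 facet normal -0.494 0.365 -0.789
  outer loop
   vertex 0.8 3.8 2.2
   vertex 3.6 3.7 0.4
   vertex 1.2 1.1 0.7
  endloop
 endfacet
 facet normal -0.632 0.157 0.759
  outer loop
   vertex 0.8 3.8 2.2
   vertex 0.4 1.7 2.3
   vertex 2.0 3.8 3.2
  endloop
 endfacet
 facet normal 0.020 1.000 -0.024
  outer loop
   vertex 0.8 3.8 2.2
   vertex 2.0 3.8 3.2
   vertex 3.6 3.7 0.4
  endloop
 endfacet
 facet normal -0.350 -0.921 0.170
  outer loop
   vertex 2.2 1.2 3.3
   vertex 0.4 1.7 2.3
   vertex 1.2 1.1 0.7
  endloop
 endfacet
 facet normal -0.526 -0.309 0.793
  outer loop
   vertex 2.2 1.2 3.3
   vertex 2.3 1.8 3.6
   vertex 0.4 1.7 2.3
  endloop
 endfacet
 facet normal 0.938 -0.267 0.222
  outer loop
   vertex 2.2 1.2 3.3
   vertex 3.6 3.7 0.4
   vertex 2.3 1.8 3.6
  endloop
 endfacet
 facet normal 0.123 -0.225 -0.967
  outer loop
   vertex 2.9 1.6 0.8
   vertex 1.2 1.1 0.7
   vertex 3.6 3.7 0.4
  endloop
 endfacet
 facet normal 0.937 -0.271 0.219
  outer loop
   vertex 2.9 1.6 0.8
   vertex 3.6 3.7 0.4
   vertex 2.2 1.2 3.3
  endloop
 endfacet
 facet normal 0.285 -0.956 -0.073
  outer loop
   vertex 2.9 1.6 0.8
   vertex 2.2 1.2 3.3
   vertex 1.2 1.1 0.7
  endloop
 endfacet
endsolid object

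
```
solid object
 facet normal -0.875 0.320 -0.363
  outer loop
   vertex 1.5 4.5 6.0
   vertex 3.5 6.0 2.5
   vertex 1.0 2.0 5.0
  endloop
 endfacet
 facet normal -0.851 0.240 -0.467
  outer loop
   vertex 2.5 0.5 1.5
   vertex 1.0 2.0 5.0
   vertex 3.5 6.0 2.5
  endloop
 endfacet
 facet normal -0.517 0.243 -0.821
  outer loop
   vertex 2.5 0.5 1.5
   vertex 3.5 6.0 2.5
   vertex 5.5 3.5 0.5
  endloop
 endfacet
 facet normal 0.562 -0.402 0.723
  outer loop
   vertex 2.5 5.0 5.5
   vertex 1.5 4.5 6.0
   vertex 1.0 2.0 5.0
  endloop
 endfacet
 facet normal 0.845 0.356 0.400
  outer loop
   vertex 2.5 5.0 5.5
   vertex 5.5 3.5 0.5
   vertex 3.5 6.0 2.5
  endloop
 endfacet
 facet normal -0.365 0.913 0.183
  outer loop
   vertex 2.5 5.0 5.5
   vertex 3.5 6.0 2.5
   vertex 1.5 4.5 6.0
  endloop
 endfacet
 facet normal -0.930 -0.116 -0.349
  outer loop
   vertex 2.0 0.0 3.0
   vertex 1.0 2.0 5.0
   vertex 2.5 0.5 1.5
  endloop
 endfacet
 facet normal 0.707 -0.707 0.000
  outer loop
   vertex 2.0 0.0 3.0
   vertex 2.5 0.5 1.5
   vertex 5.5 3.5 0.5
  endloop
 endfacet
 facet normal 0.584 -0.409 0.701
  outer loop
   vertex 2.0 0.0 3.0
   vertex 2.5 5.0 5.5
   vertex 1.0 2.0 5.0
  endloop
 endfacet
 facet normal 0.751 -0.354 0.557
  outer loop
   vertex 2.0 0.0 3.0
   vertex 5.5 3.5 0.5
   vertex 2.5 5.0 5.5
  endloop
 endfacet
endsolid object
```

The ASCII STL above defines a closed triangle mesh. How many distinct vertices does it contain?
7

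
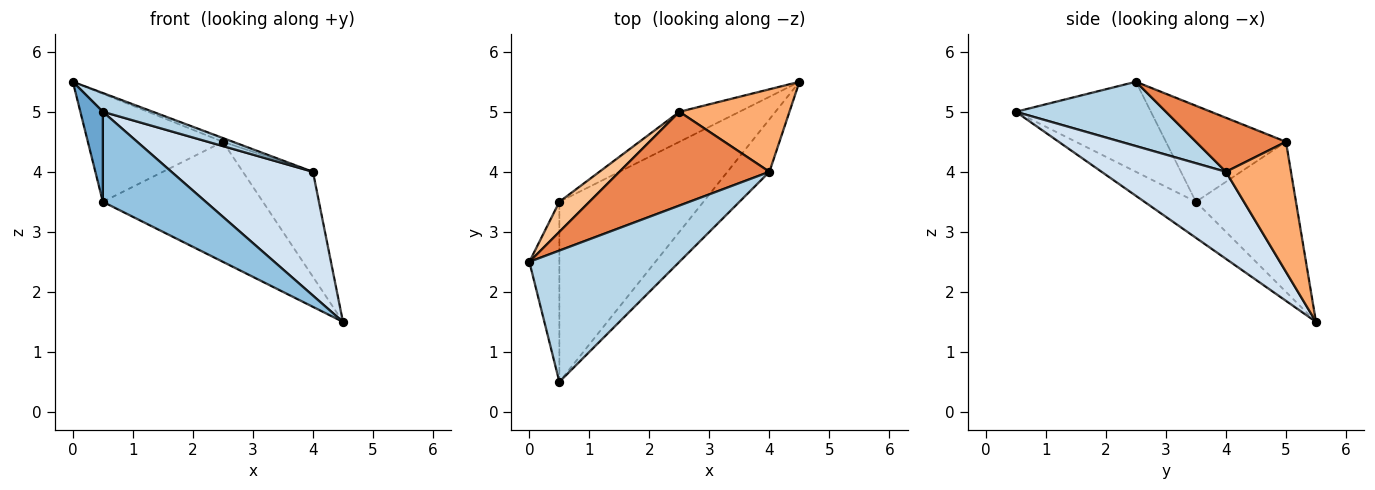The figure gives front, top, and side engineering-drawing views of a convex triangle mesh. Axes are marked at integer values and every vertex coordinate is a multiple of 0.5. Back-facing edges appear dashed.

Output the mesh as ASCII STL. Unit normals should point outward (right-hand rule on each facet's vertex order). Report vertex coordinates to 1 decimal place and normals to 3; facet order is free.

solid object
 facet normal -0.937 -0.156 -0.312
  outer loop
   vertex 0.5 3.5 3.5
   vertex 0.5 0.5 5.0
   vertex 0.0 2.5 5.5
  endloop
 endfacet
 facet normal -0.218 -0.436 -0.873
  outer loop
   vertex 0.5 3.5 3.5
   vertex 4.5 5.5 1.5
   vertex 0.5 0.5 5.0
  endloop
 endfacet
 facet normal 0.391 -0.130 0.911
  outer loop
   vertex 4.0 4.0 4.0
   vertex 0.0 2.5 5.5
   vertex 0.5 0.5 5.0
  endloop
 endfacet
 facet normal 0.629 -0.716 -0.304
  outer loop
   vertex 4.0 4.0 4.0
   vertex 0.5 0.5 5.0
   vertex 4.5 5.5 1.5
  endloop
 endfacet
 facet normal 0.338 0.038 0.940
  outer loop
   vertex 2.5 5.0 4.5
   vertex 0.0 2.5 5.5
   vertex 4.0 4.0 4.0
  endloop
 endfacet
 facet normal 0.590 0.635 0.499
  outer loop
   vertex 2.5 5.0 4.5
   vertex 4.0 4.0 4.0
   vertex 4.5 5.5 1.5
  endloop
 endfacet
 facet normal -0.650 0.732 0.203
  outer loop
   vertex 2.5 5.0 4.5
   vertex 0.5 3.5 3.5
   vertex 0.0 2.5 5.5
  endloop
 endfacet
 facet normal -0.518 0.830 -0.207
  outer loop
   vertex 2.5 5.0 4.5
   vertex 4.5 5.5 1.5
   vertex 0.5 3.5 3.5
  endloop
 endfacet
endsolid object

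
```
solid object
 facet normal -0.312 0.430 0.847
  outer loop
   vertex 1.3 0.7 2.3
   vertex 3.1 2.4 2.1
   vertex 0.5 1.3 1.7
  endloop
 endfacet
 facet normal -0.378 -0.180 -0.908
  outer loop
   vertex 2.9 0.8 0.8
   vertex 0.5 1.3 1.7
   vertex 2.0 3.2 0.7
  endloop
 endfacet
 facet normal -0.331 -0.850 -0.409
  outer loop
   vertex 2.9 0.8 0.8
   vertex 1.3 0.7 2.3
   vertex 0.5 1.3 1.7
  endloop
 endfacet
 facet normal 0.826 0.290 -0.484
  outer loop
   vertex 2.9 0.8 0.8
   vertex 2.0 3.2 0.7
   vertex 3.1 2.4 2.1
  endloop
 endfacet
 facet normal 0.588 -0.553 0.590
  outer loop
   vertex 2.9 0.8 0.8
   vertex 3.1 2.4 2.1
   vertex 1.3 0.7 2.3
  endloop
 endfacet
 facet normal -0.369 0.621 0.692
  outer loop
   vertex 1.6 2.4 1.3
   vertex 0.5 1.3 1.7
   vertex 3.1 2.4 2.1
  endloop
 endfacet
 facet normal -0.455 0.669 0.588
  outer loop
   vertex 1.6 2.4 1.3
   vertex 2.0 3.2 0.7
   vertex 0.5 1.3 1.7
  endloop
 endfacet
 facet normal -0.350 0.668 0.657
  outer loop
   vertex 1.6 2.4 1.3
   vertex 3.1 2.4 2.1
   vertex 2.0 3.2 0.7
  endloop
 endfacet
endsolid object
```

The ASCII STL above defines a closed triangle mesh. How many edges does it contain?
12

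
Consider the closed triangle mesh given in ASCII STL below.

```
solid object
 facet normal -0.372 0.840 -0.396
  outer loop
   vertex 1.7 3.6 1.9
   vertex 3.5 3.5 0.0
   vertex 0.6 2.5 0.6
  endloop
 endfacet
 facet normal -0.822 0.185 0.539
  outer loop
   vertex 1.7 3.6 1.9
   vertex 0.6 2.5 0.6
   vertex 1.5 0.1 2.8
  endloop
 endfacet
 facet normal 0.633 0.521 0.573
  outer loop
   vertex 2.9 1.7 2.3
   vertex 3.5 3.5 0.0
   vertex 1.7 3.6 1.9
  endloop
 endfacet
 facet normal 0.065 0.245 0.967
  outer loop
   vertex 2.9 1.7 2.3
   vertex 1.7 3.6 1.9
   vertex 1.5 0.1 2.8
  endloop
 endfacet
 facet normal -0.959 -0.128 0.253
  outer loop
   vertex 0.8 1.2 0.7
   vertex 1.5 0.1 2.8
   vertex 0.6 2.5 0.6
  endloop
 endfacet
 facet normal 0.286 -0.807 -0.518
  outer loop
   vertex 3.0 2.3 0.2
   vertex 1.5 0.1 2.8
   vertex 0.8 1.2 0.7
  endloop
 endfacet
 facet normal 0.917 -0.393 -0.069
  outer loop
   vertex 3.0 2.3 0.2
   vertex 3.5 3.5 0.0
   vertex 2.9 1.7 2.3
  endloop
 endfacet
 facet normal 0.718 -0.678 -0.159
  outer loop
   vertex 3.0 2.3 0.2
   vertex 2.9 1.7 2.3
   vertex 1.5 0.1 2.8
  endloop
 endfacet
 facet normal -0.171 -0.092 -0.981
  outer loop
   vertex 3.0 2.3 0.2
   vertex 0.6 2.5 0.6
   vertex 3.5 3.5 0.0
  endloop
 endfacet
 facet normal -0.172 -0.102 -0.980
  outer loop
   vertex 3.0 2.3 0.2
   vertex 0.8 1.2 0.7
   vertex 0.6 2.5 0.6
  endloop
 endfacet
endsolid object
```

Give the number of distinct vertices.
7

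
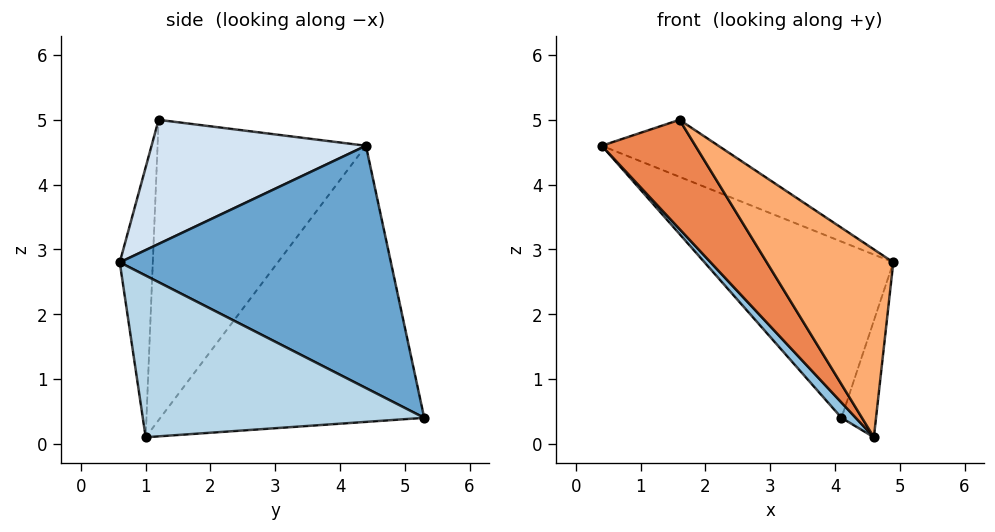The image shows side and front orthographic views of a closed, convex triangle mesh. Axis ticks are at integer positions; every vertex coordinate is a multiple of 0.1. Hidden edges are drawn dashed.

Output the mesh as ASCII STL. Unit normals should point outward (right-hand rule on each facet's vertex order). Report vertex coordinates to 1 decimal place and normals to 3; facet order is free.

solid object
 facet normal 0.627 0.436 0.646
  outer loop
   vertex 4.1 5.3 0.4
   vertex 0.4 4.4 4.6
   vertex 4.9 0.6 2.8
  endloop
 endfacet
 facet normal -0.745 -0.040 -0.665
  outer loop
   vertex 4.6 1.0 0.1
   vertex 0.4 4.4 4.6
   vertex 4.1 5.3 0.4
  endloop
 endfacet
 facet normal 0.988 0.121 -0.092
  outer loop
   vertex 4.6 1.0 0.1
   vertex 4.1 5.3 0.4
   vertex 4.9 0.6 2.8
  endloop
 endfacet
 facet normal 0.566 0.308 0.765
  outer loop
   vertex 1.6 1.2 5.0
   vertex 4.9 0.6 2.8
   vertex 0.4 4.4 4.6
  endloop
 endfacet
 facet normal -0.802 -0.360 -0.476
  outer loop
   vertex 1.6 1.2 5.0
   vertex 0.4 4.4 4.6
   vertex 4.6 1.0 0.1
  endloop
 endfacet
 facet normal -0.251 -0.961 -0.114
  outer loop
   vertex 1.6 1.2 5.0
   vertex 4.6 1.0 0.1
   vertex 4.9 0.6 2.8
  endloop
 endfacet
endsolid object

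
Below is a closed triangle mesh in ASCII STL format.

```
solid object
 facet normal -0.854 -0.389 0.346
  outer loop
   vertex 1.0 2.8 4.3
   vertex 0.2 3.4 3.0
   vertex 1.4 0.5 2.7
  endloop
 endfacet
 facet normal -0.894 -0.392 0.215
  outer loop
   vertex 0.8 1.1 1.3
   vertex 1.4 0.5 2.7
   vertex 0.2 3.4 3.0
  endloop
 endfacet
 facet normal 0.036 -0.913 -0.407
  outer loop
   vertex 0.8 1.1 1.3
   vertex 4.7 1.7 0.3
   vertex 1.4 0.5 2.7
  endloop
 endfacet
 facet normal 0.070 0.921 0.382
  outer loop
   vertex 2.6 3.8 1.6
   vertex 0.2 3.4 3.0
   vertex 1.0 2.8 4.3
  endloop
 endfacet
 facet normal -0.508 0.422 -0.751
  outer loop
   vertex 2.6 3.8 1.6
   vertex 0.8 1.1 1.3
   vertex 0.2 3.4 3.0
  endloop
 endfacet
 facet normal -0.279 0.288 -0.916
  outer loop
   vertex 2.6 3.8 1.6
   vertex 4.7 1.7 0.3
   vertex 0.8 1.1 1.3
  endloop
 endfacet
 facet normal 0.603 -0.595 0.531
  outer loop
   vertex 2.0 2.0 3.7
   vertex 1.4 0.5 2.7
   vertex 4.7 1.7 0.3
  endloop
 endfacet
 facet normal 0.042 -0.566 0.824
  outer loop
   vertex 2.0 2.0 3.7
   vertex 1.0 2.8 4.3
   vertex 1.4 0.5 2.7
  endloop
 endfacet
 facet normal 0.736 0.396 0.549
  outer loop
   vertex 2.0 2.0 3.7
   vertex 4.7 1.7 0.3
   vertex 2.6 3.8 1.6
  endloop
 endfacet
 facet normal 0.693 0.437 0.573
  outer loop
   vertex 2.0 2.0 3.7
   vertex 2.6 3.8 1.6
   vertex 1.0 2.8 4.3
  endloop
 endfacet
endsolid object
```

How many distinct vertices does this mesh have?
7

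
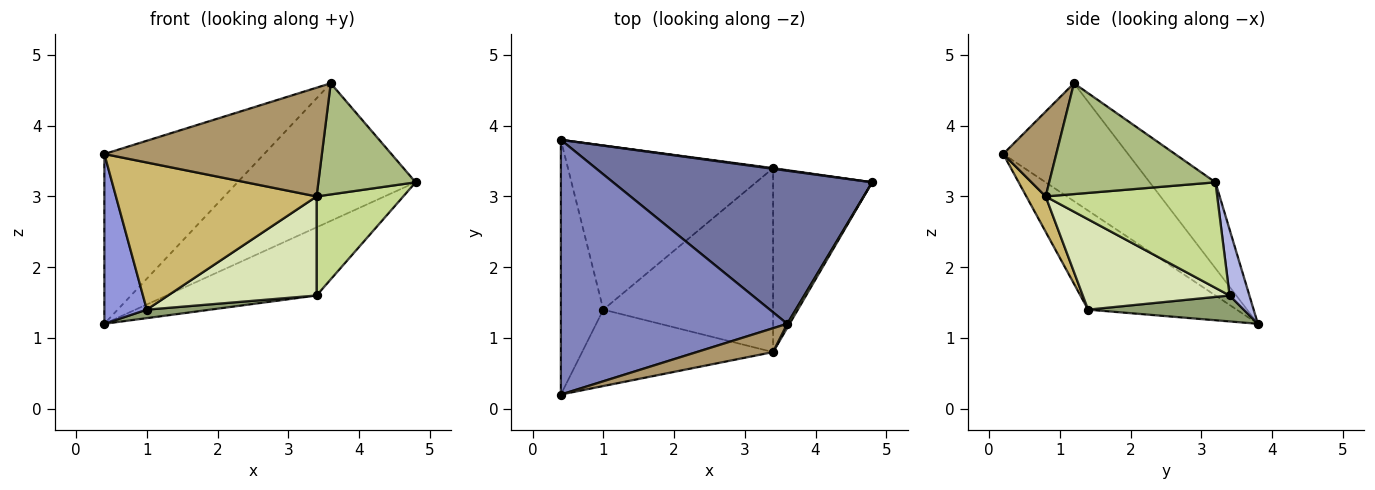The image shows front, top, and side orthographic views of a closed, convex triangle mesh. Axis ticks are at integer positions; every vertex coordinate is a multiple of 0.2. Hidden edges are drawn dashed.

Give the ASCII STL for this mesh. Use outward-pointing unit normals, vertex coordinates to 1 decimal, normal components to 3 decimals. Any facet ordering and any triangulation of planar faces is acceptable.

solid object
 facet normal -0.240 0.649 0.722
  outer loop
   vertex 3.6 1.2 4.6
   vertex 4.8 3.2 3.2
   vertex 0.4 3.8 1.2
  endloop
 endfacet
 facet normal -0.398 0.509 0.763
  outer loop
   vertex 3.6 1.2 4.6
   vertex 0.4 3.8 1.2
   vertex 0.4 0.2 3.6
  endloop
 endfacet
 facet normal -0.889 -0.254 -0.381
  outer loop
   vertex 1.0 1.4 1.4
   vertex 0.4 0.2 3.6
   vertex 0.4 3.8 1.2
  endloop
 endfacet
 facet normal 0.131 0.991 0.009
  outer loop
   vertex 3.4 3.4 1.6
   vertex 0.4 3.8 1.2
   vertex 4.8 3.2 3.2
  endloop
 endfacet
 facet normal 0.125 -0.051 -0.991
  outer loop
   vertex 3.4 3.4 1.6
   vertex 1.0 1.4 1.4
   vertex 0.4 3.8 1.2
  endloop
 endfacet
 facet normal 0.863 -0.505 0.018
  outer loop
   vertex 3.4 0.8 3.0
   vertex 4.8 3.2 3.2
   vertex 3.6 1.2 4.6
  endloop
 endfacet
 facet normal 0.684 -0.346 -0.642
  outer loop
   vertex 3.4 0.8 3.0
   vertex 3.4 3.4 1.6
   vertex 4.8 3.2 3.2
  endloop
 endfacet
 facet normal 0.424 -0.429 -0.797
  outer loop
   vertex 3.4 0.8 3.0
   vertex 1.0 1.4 1.4
   vertex 3.4 3.4 1.6
  endloop
 endfacet
 facet normal 0.232 -0.950 0.209
  outer loop
   vertex 3.4 0.8 3.0
   vertex 3.6 1.2 4.6
   vertex 0.4 0.2 3.6
  endloop
 endfacet
 facet normal 0.085 -0.884 -0.459
  outer loop
   vertex 3.4 0.8 3.0
   vertex 0.4 0.2 3.6
   vertex 1.0 1.4 1.4
  endloop
 endfacet
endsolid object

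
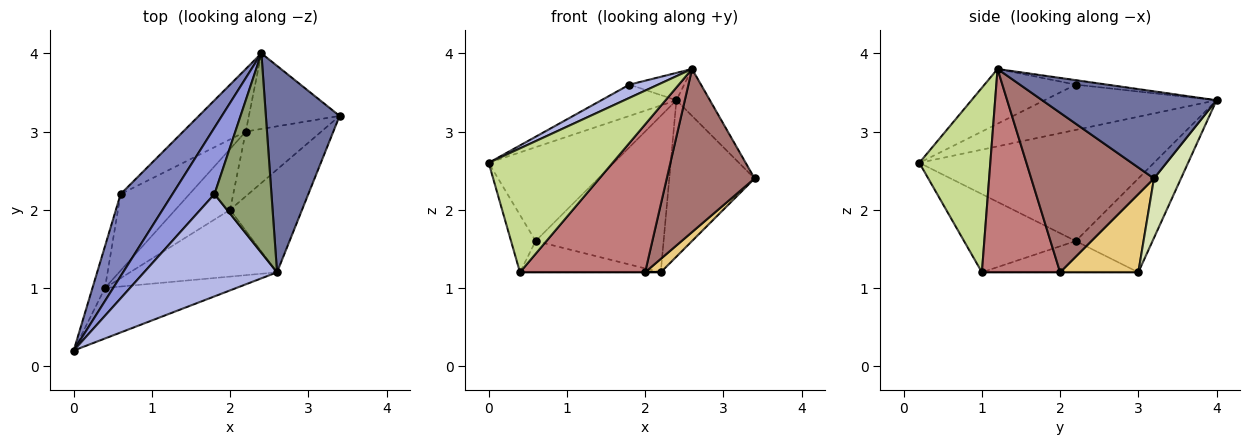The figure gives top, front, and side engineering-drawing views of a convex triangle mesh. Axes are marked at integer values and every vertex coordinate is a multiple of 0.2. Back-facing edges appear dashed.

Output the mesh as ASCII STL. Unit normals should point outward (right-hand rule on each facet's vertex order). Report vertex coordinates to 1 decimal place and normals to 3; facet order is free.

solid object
 facet normal 0.755 0.145 0.639
  outer loop
   vertex 2.6 1.2 3.8
   vertex 3.4 3.2 2.4
   vertex 2.4 4.0 3.4
  endloop
 endfacet
 facet normal -0.816 0.435 0.381
  outer loop
   vertex 0.6 2.2 1.6
   vertex 0.0 0.2 2.6
   vertex 2.4 4.0 3.4
  endloop
 endfacet
 facet normal -0.698 0.305 0.648
  outer loop
   vertex 1.8 2.2 3.6
   vertex 2.4 4.0 3.4
   vertex 0.0 0.2 2.6
  endloop
 endfacet
 facet normal -0.378 -0.119 0.918
  outer loop
   vertex 1.8 2.2 3.6
   vertex 0.0 0.2 2.6
   vertex 2.6 1.2 3.8
  endloop
 endfacet
 facet normal -0.077 0.136 0.988
  outer loop
   vertex 1.8 2.2 3.6
   vertex 2.6 1.2 3.8
   vertex 2.4 4.0 3.4
  endloop
 endfacet
 facet normal -0.965 0.212 -0.154
  outer loop
   vertex 0.4 1.0 1.2
   vertex 0.0 0.2 2.6
   vertex 0.6 2.2 1.6
  endloop
 endfacet
 facet normal 0.469 -0.818 -0.334
  outer loop
   vertex 0.4 1.0 1.2
   vertex 2.6 1.2 3.8
   vertex 0.0 0.2 2.6
  endloop
 endfacet
 facet normal 0.274 0.866 -0.418
  outer loop
   vertex 2.2 3.0 1.2
   vertex 2.4 4.0 3.4
   vertex 3.4 3.2 2.4
  endloop
 endfacet
 facet normal -0.487 0.811 -0.324
  outer loop
   vertex 2.2 3.0 1.2
   vertex 0.6 2.2 1.6
   vertex 2.4 4.0 3.4
  endloop
 endfacet
 facet normal -0.388 0.349 -0.853
  outer loop
   vertex 2.2 3.0 1.2
   vertex 0.4 1.0 1.2
   vertex 0.6 2.2 1.6
  endloop
 endfacet
 facet normal 0.712 -0.142 -0.688
  outer loop
   vertex 2.0 2.0 1.2
   vertex 2.2 3.0 1.2
   vertex 3.4 3.2 2.4
  endloop
 endfacet
 facet normal 0.000 0.000 -1.000
  outer loop
   vertex 2.0 2.0 1.2
   vertex 0.4 1.0 1.2
   vertex 2.2 3.0 1.2
  endloop
 endfacet
 facet normal 0.763 -0.546 -0.344
  outer loop
   vertex 2.0 2.0 1.2
   vertex 3.4 3.2 2.4
   vertex 2.6 1.2 3.8
  endloop
 endfacet
 facet normal 0.495 -0.792 -0.358
  outer loop
   vertex 2.0 2.0 1.2
   vertex 2.6 1.2 3.8
   vertex 0.4 1.0 1.2
  endloop
 endfacet
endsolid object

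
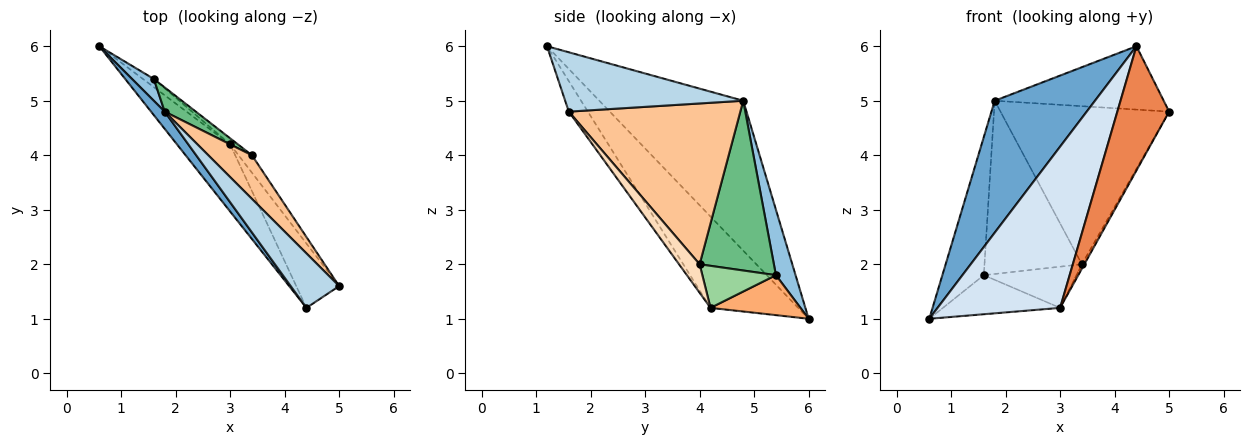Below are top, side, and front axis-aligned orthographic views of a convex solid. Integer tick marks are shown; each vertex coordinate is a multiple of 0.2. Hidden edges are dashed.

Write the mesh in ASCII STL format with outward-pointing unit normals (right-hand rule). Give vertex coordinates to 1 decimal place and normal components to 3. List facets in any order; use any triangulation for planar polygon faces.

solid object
 facet normal -0.818 -0.570 0.074
  outer loop
   vertex 1.8 4.8 5.0
   vertex 0.6 6.0 1.0
   vertex 4.4 1.2 6.0
  endloop
 endfacet
 facet normal 0.424 0.895 0.141
  outer loop
   vertex 1.8 4.8 5.0
   vertex 1.6 5.4 1.8
   vertex 0.6 6.0 1.0
  endloop
 endfacet
 facet normal 0.624 0.592 0.510
  outer loop
   vertex 1.8 4.8 5.0
   vertex 4.4 1.2 6.0
   vertex 5.0 1.6 4.8
  endloop
 endfacet
 facet normal -0.551 -0.770 -0.321
  outer loop
   vertex 3.0 4.2 1.2
   vertex 4.4 1.2 6.0
   vertex 0.6 6.0 1.0
  endloop
 endfacet
 facet normal -0.311 -0.844 -0.437
  outer loop
   vertex 3.0 4.2 1.2
   vertex 5.0 1.6 4.8
   vertex 4.4 1.2 6.0
  endloop
 endfacet
 facet normal 0.601 0.783 -0.164
  outer loop
   vertex 3.0 4.2 1.2
   vertex 0.6 6.0 1.0
   vertex 1.6 5.4 1.8
  endloop
 endfacet
 facet normal 0.700 0.688 0.190
  outer loop
   vertex 3.4 4.0 2.0
   vertex 1.8 4.8 5.0
   vertex 5.0 1.6 4.8
  endloop
 endfacet
 facet normal 0.900 0.106 -0.423
  outer loop
   vertex 3.4 4.0 2.0
   vertex 5.0 1.6 4.8
   vertex 3.0 4.2 1.2
  endloop
 endfacet
 facet normal 0.602 0.790 0.111
  outer loop
   vertex 3.4 4.0 2.0
   vertex 1.6 5.4 1.8
   vertex 1.8 4.8 5.0
  endloop
 endfacet
 facet normal 0.618 0.778 -0.114
  outer loop
   vertex 3.4 4.0 2.0
   vertex 3.0 4.2 1.2
   vertex 1.6 5.4 1.8
  endloop
 endfacet
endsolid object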